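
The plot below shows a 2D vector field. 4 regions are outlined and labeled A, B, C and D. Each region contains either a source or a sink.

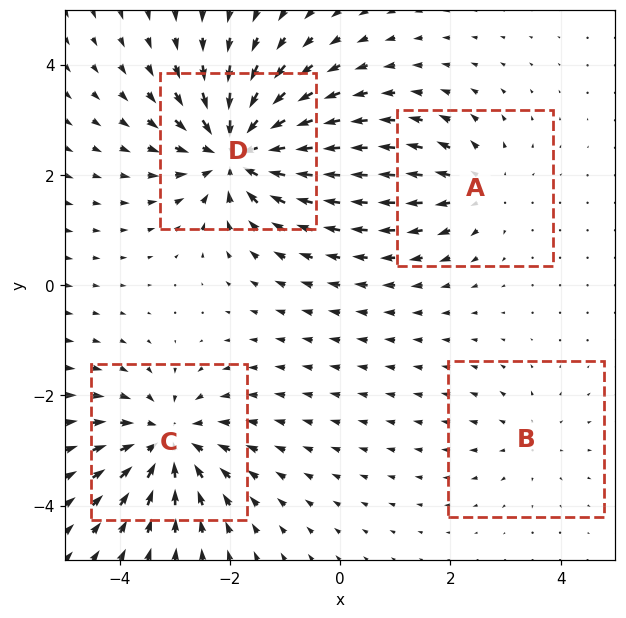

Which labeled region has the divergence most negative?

D

Divergence at each region's feature centre — A: about +4, B: about +2, C: about -5, D: about -7. Region D is most negative.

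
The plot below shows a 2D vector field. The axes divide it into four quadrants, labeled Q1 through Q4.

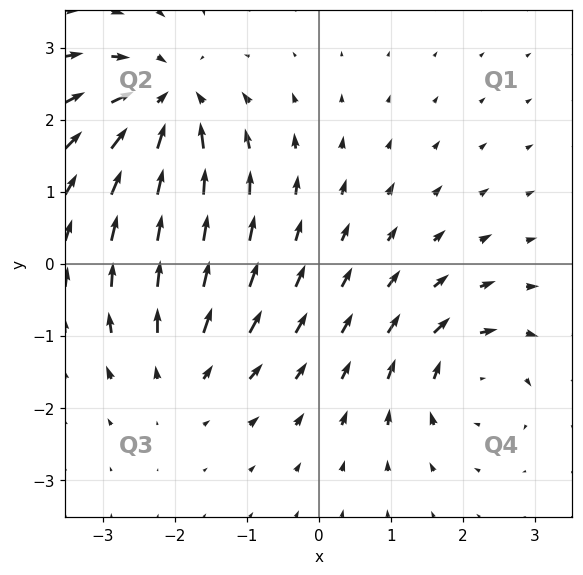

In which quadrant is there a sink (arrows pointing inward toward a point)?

Q2

The sink sits at approximately (-2.1, 2.2), which lies in quadrant Q2. The divergence there is about -5, negative as expected for a sink.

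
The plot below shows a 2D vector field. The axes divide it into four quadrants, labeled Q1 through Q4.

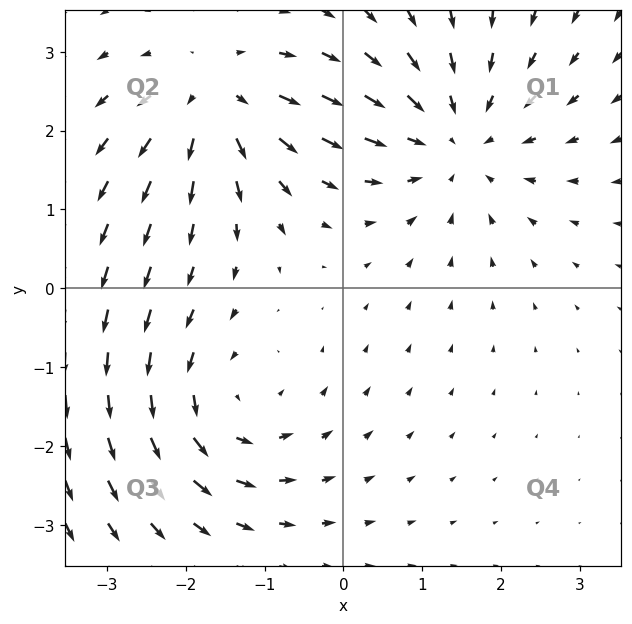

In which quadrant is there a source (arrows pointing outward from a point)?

The source sits at approximately (-1.6, 2.4), which lies in quadrant Q2. The divergence there is about +4, positive as expected for a source.

Q2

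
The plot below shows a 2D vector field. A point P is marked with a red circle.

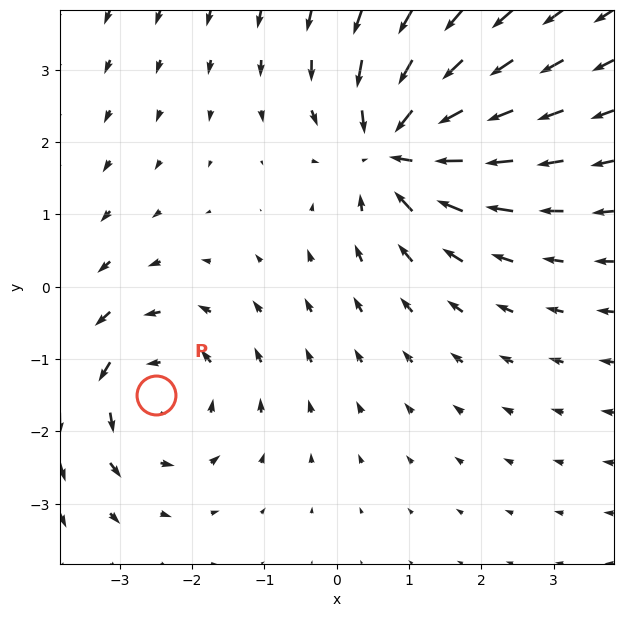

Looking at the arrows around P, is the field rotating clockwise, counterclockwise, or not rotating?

Near P at (-2.5, -1.5) the arrows circulate counterclockwise. The curl (z-component) there is about +3; positive curl means counterclockwise rotation.

counterclockwise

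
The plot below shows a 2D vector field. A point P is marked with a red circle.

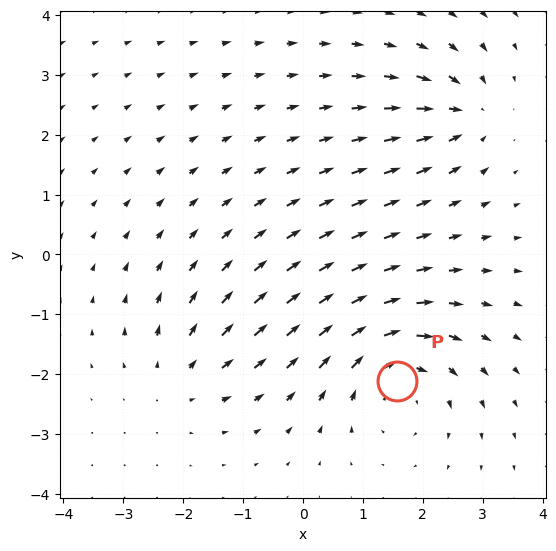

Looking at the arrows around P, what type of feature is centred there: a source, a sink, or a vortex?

At P (1.6, -2.1) the arrows circulate clockwise. Divergence ≈0, curl about -5 — near-zero divergence with nonzero curl is a vortex.

vortex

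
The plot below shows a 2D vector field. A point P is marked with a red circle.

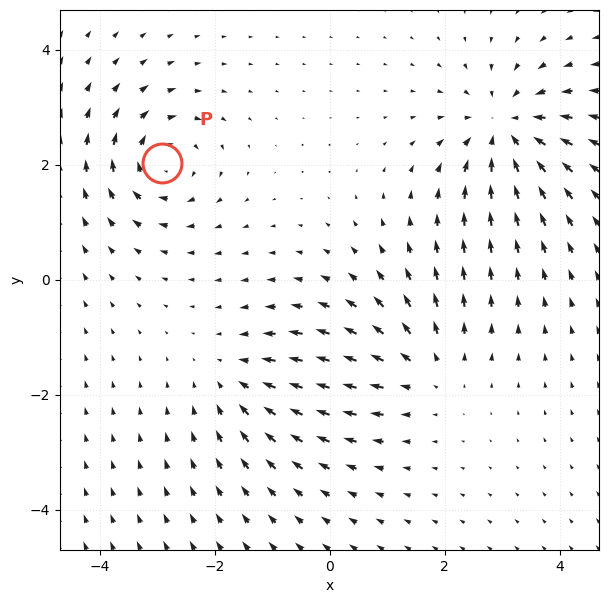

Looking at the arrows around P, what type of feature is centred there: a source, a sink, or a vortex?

vortex

At P (-2.9, 2.0) the arrows circulate clockwise. Divergence ≈0, curl about -4 — near-zero divergence with nonzero curl is a vortex.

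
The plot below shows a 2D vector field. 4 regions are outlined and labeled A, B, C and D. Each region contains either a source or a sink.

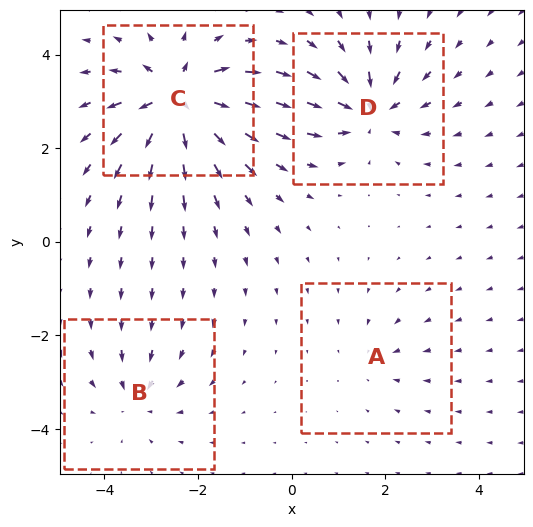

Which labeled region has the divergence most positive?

C

Divergence at each region's feature centre — A: about -2, B: about -4, C: about +8, D: about -6. Region C is most positive.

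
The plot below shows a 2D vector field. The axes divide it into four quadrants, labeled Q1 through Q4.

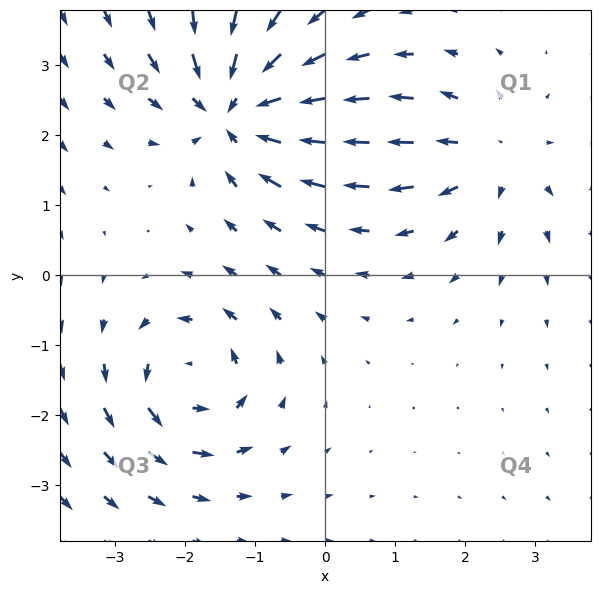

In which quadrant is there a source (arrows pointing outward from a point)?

The source sits at approximately (2.4, 1.7), which lies in quadrant Q1. The divergence there is about +3, positive as expected for a source.

Q1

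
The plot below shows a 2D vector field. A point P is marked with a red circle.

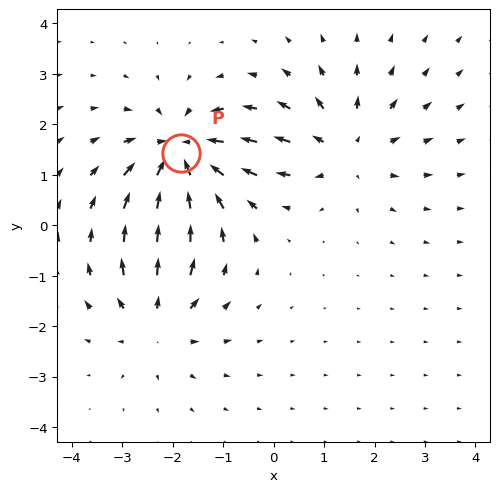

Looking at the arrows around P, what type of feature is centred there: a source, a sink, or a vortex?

At P (-1.8, 1.4) the arrows converge inward. Divergence about -6, curl ≈0 — negative divergence with near-zero curl is a sink.

sink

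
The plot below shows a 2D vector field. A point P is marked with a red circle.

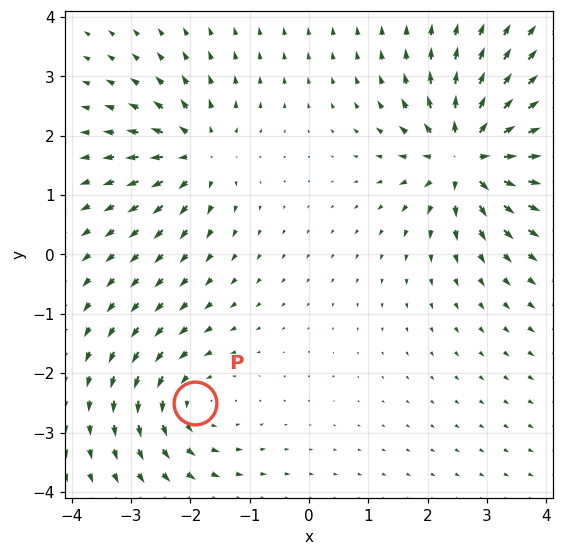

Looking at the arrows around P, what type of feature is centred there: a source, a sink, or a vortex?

vortex

At P (-1.9, -2.5) the arrows circulate counterclockwise. Divergence ≈0, curl about +3 — near-zero divergence with nonzero curl is a vortex.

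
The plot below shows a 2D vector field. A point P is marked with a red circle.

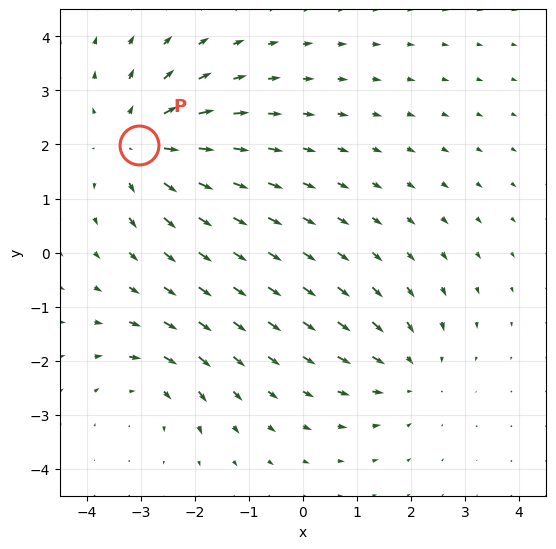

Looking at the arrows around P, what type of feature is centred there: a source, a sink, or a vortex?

source

At P (-3.0, 2.0) the arrows spread outward. Divergence about +4, curl ≈0 — positive divergence with near-zero curl is a source.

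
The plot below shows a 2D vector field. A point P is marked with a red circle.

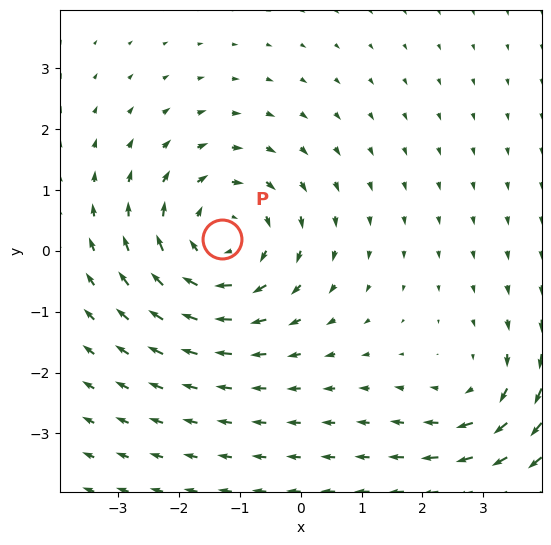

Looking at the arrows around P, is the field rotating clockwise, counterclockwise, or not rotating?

Near P at (-1.3, 0.2) the arrows circulate clockwise. The curl (z-component) there is about -4; negative curl means clockwise rotation.

clockwise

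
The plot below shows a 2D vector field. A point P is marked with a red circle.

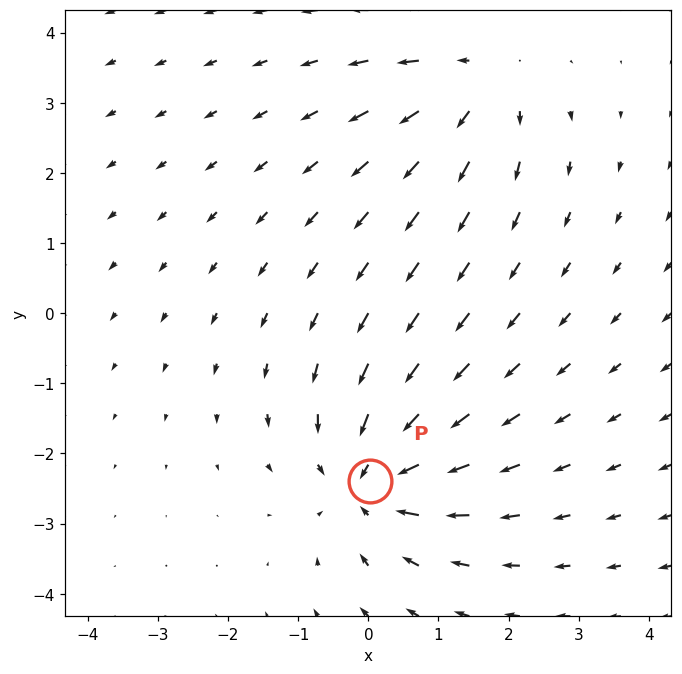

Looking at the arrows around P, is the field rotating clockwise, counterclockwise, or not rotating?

Near P at (0.0, -2.4) the arrows show no circulation. The curl there is ≈0.

not rotating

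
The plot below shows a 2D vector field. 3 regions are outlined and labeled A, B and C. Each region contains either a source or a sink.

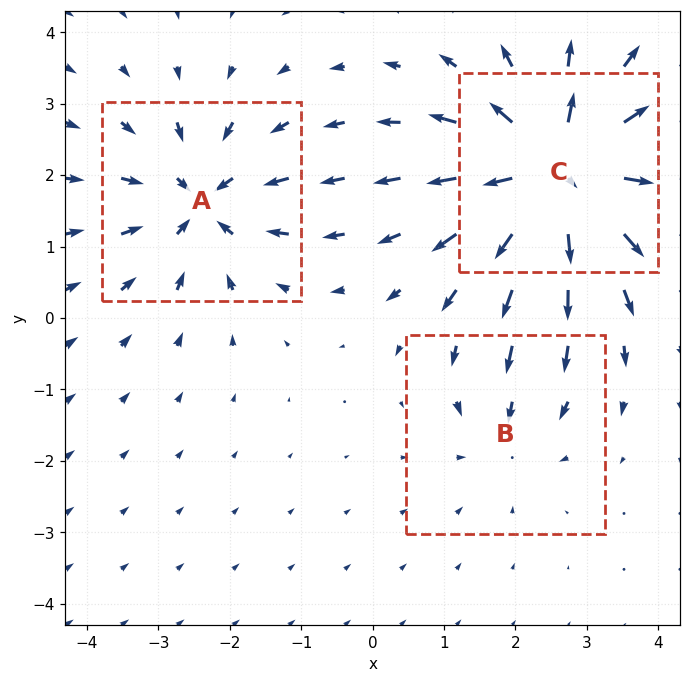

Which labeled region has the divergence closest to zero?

B

Divergence at each region's feature centre — A: about -4, B: about -2, C: about +6. Region B is closest to zero.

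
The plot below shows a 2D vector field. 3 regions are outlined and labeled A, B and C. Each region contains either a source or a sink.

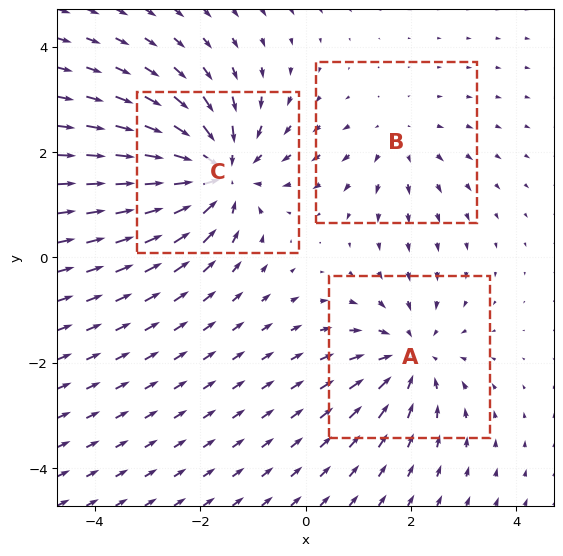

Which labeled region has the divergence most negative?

C

Divergence at each region's feature centre — A: about -3, B: about +2, C: about -5. Region C is most negative.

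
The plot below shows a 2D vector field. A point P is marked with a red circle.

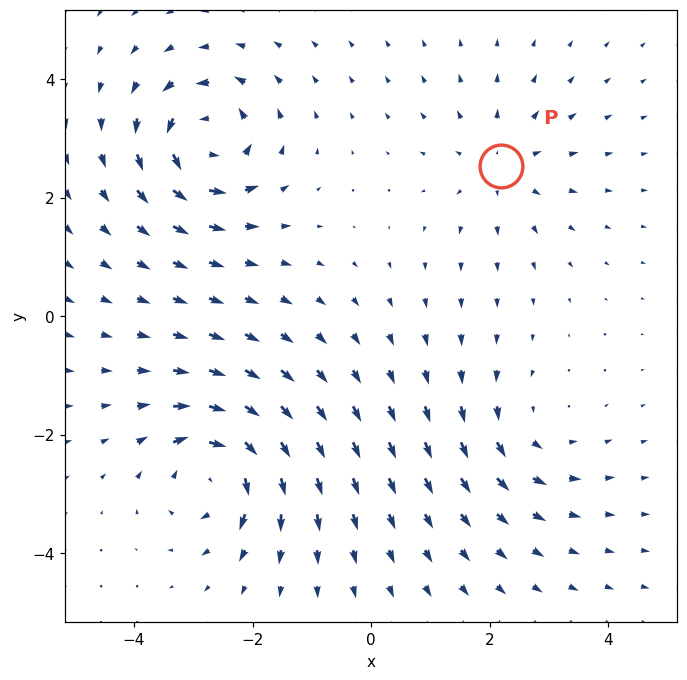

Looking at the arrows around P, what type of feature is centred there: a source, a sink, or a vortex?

source

At P (2.2, 2.5) the arrows spread outward. Divergence about +3, curl ≈0 — positive divergence with near-zero curl is a source.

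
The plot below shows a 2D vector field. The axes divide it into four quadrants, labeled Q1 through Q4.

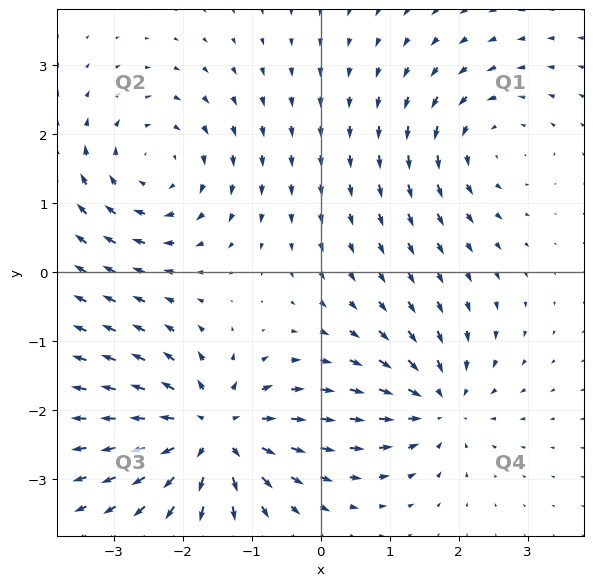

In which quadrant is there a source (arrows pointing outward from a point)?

The source sits at approximately (-1.6, -2.3), which lies in quadrant Q3. The divergence there is about +7, positive as expected for a source.

Q3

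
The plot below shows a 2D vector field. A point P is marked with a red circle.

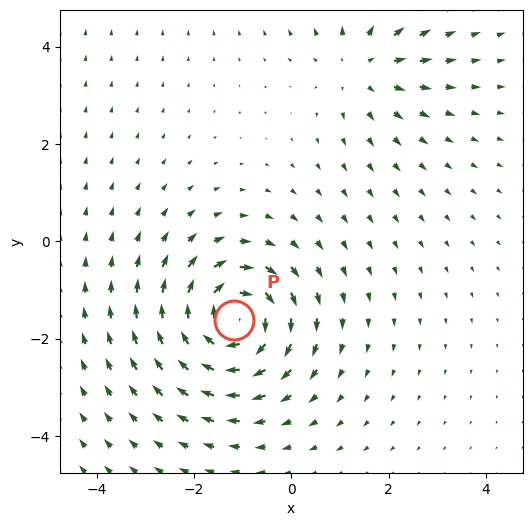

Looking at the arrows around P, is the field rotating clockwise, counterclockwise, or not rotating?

clockwise

Near P at (-1.2, -1.6) the arrows circulate clockwise. The curl (z-component) there is about -5; negative curl means clockwise rotation.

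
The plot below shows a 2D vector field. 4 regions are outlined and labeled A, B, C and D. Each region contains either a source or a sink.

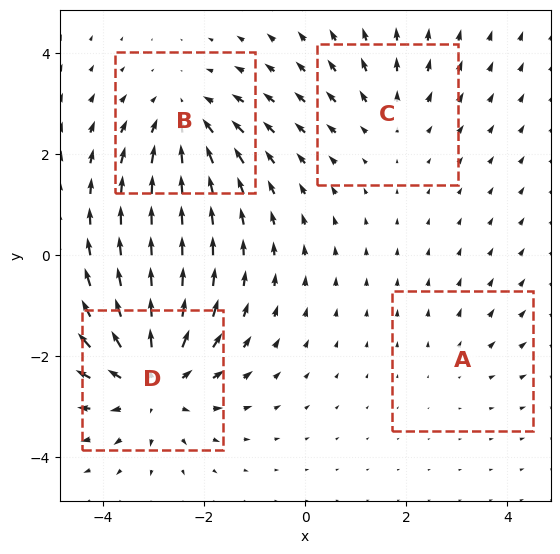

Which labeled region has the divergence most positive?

Divergence at each region's feature centre — A: about +2, B: about -4, C: about +3, D: about +6. Region D is most positive.

D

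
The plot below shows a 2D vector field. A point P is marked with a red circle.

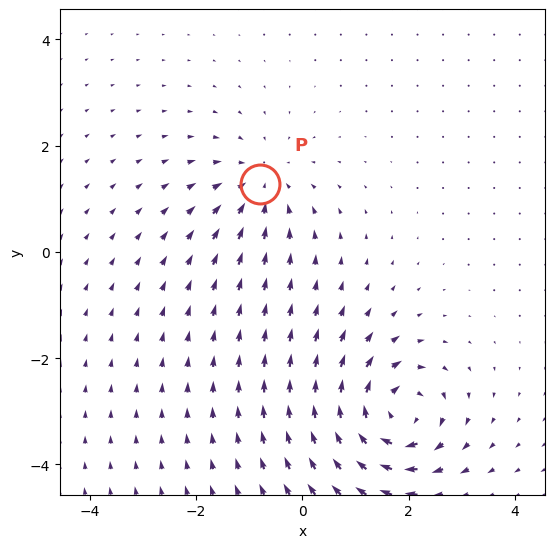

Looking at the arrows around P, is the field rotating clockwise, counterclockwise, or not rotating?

not rotating

Near P at (-0.8, 1.3) the arrows show no circulation. The curl there is ≈0.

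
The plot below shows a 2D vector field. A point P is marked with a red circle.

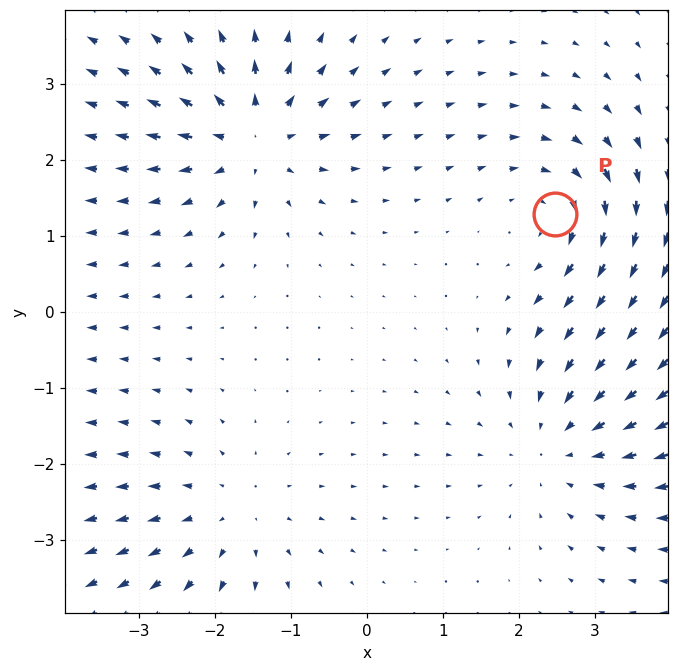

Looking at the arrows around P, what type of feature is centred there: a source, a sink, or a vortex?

vortex

At P (2.5, 1.3) the arrows circulate clockwise. Divergence ≈0, curl about -4 — near-zero divergence with nonzero curl is a vortex.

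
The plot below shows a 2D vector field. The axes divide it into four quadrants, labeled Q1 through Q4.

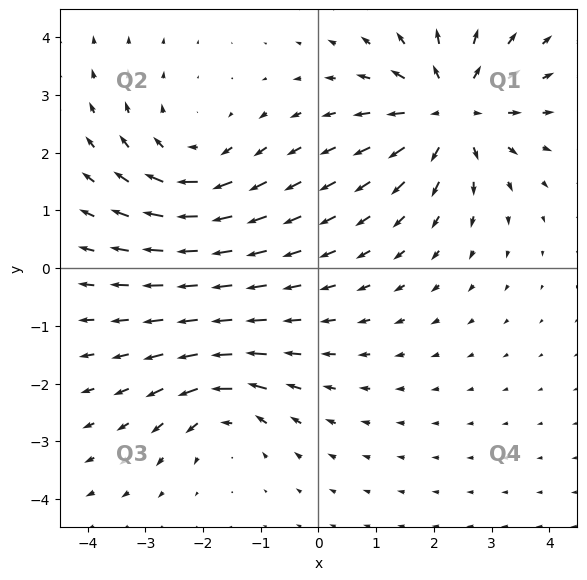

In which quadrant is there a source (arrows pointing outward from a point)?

Q1

The source sits at approximately (2.3, 2.7), which lies in quadrant Q1. The divergence there is about +5, positive as expected for a source.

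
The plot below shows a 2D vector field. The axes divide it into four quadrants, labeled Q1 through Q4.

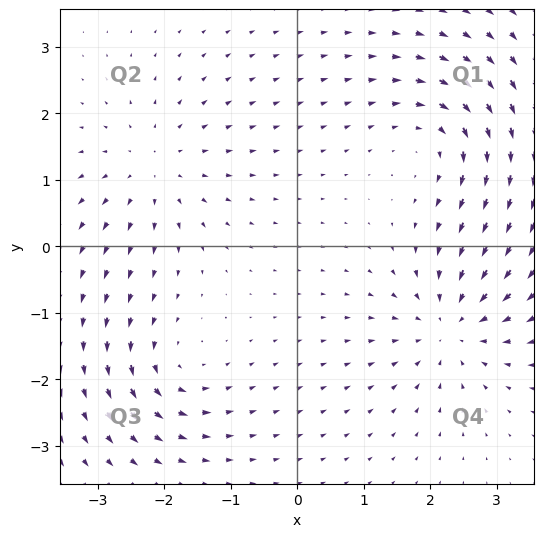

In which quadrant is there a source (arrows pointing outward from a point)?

Q2

The source sits at approximately (-2.2, 1.2), which lies in quadrant Q2. The divergence there is about +3, positive as expected for a source.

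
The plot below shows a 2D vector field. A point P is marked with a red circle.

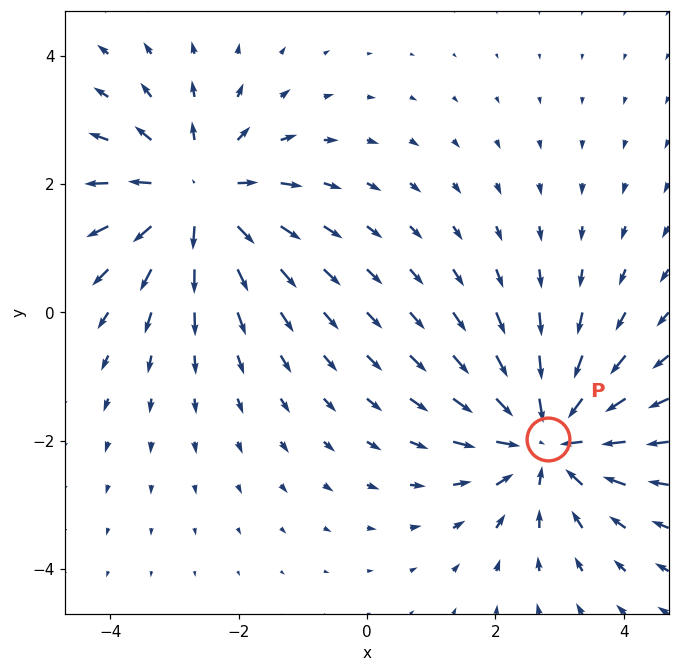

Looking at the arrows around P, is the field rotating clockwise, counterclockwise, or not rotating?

Near P at (2.8, -2.0) the arrows show no circulation. The curl there is ≈0.

not rotating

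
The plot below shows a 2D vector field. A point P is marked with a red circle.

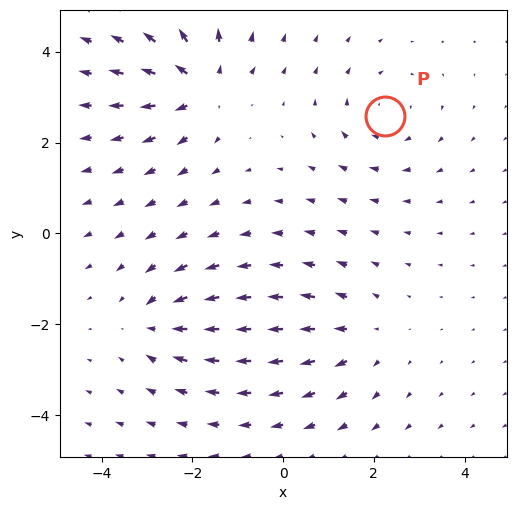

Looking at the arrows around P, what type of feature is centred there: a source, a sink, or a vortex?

vortex

At P (2.2, 2.6) the arrows circulate clockwise. Divergence ≈0, curl about -3 — near-zero divergence with nonzero curl is a vortex.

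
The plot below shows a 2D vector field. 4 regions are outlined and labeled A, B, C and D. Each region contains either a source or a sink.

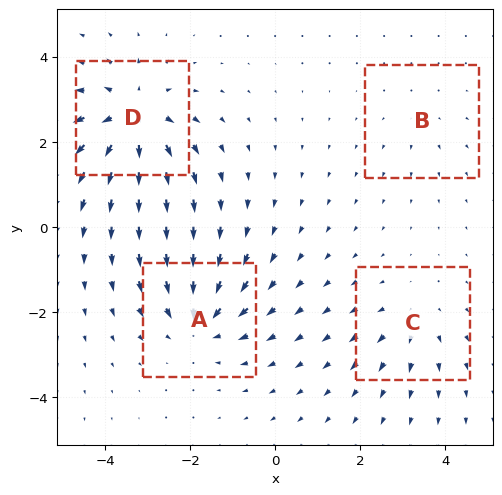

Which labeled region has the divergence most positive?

Divergence at each region's feature centre — A: about -5, B: about +2, C: about +3, D: about +7. Region D is most positive.

D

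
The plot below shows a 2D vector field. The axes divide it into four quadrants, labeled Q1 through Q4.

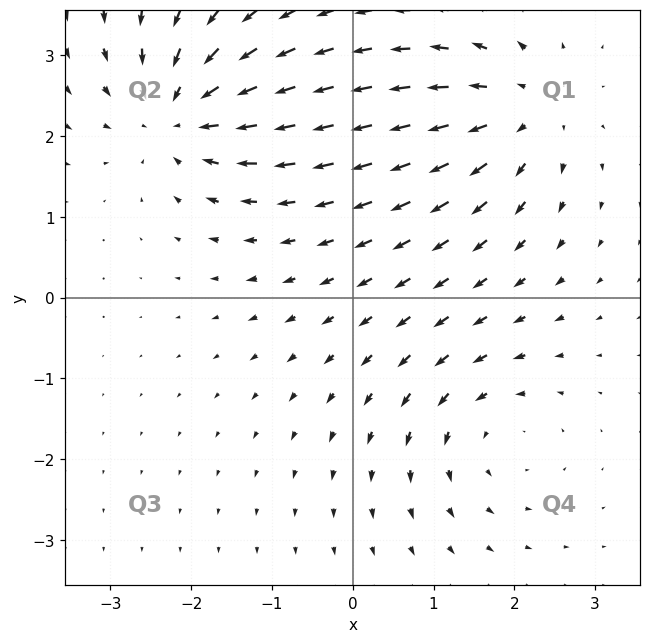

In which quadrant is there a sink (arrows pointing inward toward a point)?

Q2

The sink sits at approximately (-2.1, 2.3), which lies in quadrant Q2. The divergence there is about -7, negative as expected for a sink.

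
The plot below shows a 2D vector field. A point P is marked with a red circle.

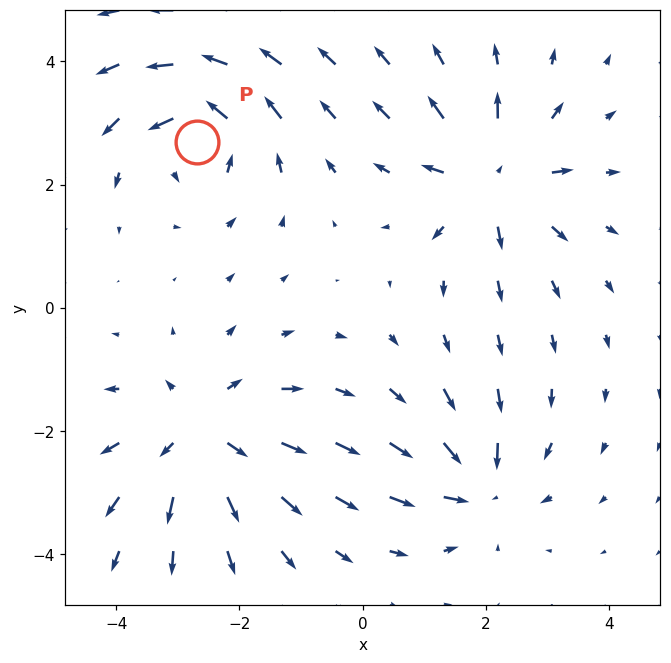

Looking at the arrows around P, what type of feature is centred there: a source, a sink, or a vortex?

vortex

At P (-2.7, 2.7) the arrows circulate counterclockwise. Divergence ≈0, curl about +5 — near-zero divergence with nonzero curl is a vortex.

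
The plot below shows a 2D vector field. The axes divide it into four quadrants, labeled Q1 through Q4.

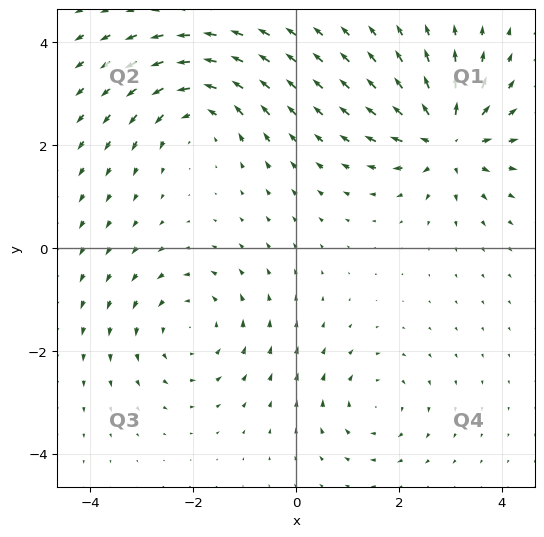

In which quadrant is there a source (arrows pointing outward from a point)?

Q1

The source sits at approximately (3.0, 2.1), which lies in quadrant Q1. The divergence there is about +6, positive as expected for a source.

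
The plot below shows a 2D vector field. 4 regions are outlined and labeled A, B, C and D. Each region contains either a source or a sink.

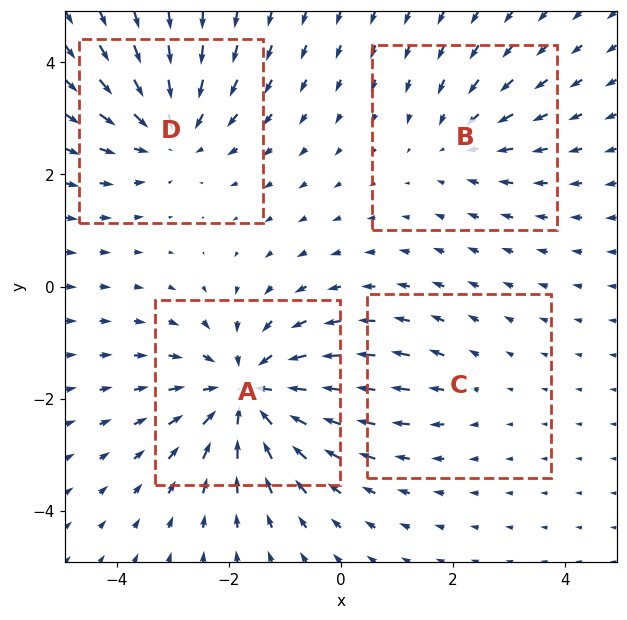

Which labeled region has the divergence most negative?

Divergence at each region's feature centre — A: about -6, B: about -3, C: about +2, D: about -5. Region A is most negative.

A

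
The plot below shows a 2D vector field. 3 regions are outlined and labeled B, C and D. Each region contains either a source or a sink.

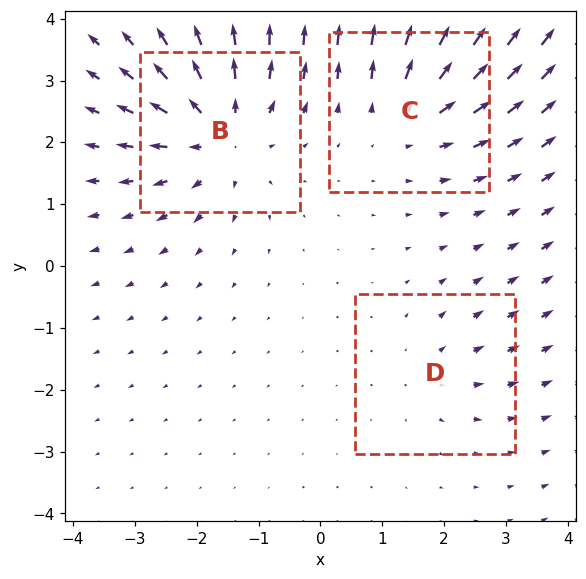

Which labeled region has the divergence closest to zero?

D

Divergence at each region's feature centre — B: about +5, C: about +3, D: about +2. Region D is closest to zero.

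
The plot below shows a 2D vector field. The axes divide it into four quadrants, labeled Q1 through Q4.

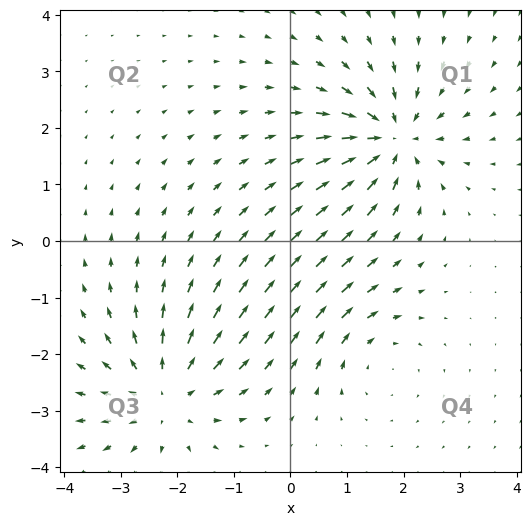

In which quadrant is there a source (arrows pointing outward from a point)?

Q3

The source sits at approximately (-2.2, -2.7), which lies in quadrant Q3. The divergence there is about +4, positive as expected for a source.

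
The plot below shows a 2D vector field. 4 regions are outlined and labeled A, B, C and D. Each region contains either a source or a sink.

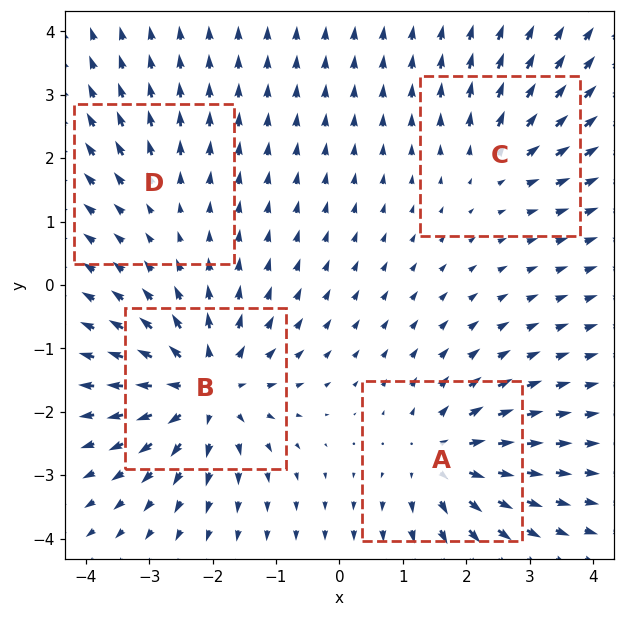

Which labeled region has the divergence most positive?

Divergence at each region's feature centre — A: about +6, B: about +7, C: about +4, D: about +2. Region B is most positive.

B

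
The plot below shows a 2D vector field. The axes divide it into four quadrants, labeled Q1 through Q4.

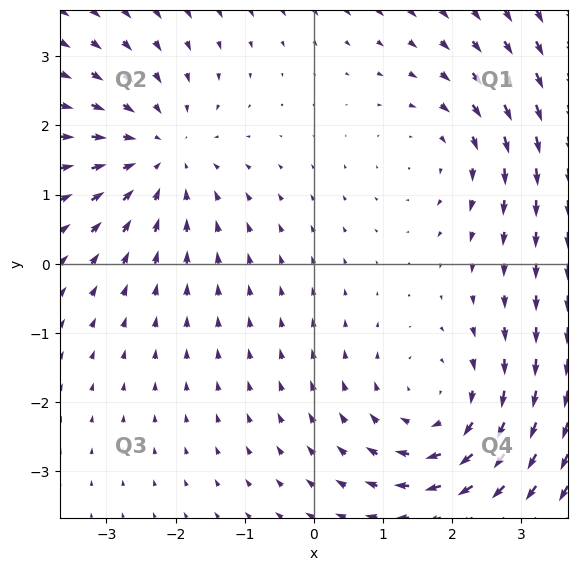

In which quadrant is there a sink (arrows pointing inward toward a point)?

Q2

The sink sits at approximately (-2.2, 1.6), which lies in quadrant Q2. The divergence there is about -3, negative as expected for a sink.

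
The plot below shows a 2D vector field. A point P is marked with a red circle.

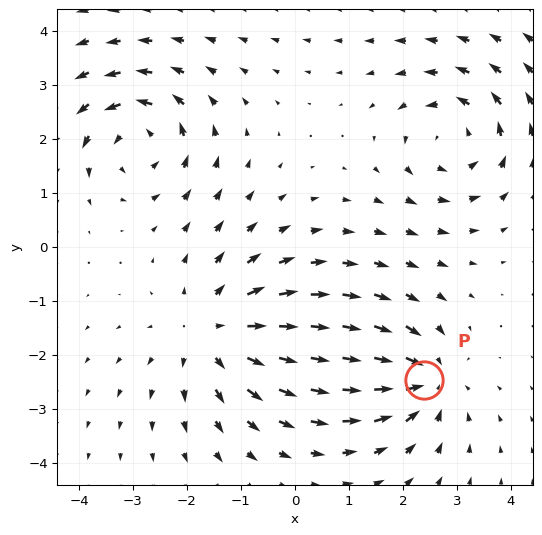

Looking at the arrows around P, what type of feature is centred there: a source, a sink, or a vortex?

sink

At P (2.4, -2.5) the arrows converge inward. Divergence about -4, curl ≈0 — negative divergence with near-zero curl is a sink.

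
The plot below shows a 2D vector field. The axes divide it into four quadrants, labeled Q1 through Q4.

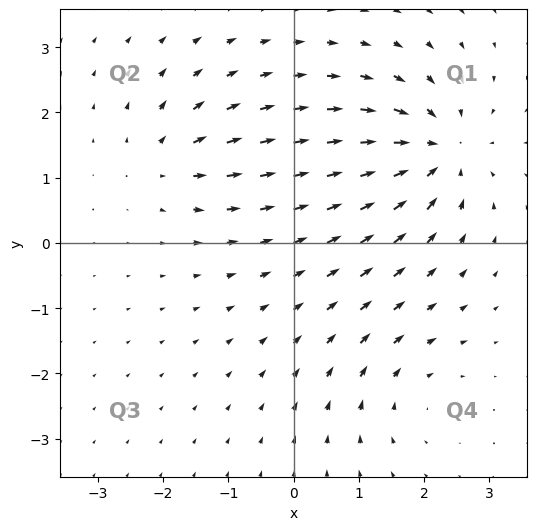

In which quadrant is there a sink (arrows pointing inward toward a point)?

Q1

The sink sits at approximately (2.2, 1.4), which lies in quadrant Q1. The divergence there is about -6, negative as expected for a sink.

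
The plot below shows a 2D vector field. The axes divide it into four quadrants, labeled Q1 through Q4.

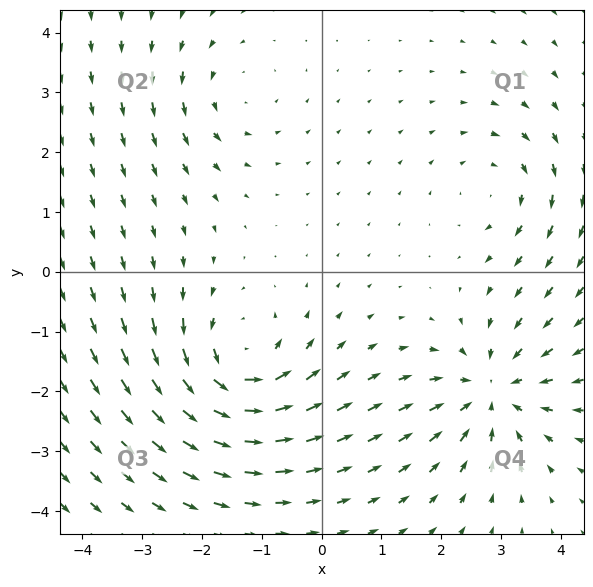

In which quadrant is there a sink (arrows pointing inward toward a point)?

Q4

The sink sits at approximately (2.8, -2.0), which lies in quadrant Q4. The divergence there is about -5, negative as expected for a sink.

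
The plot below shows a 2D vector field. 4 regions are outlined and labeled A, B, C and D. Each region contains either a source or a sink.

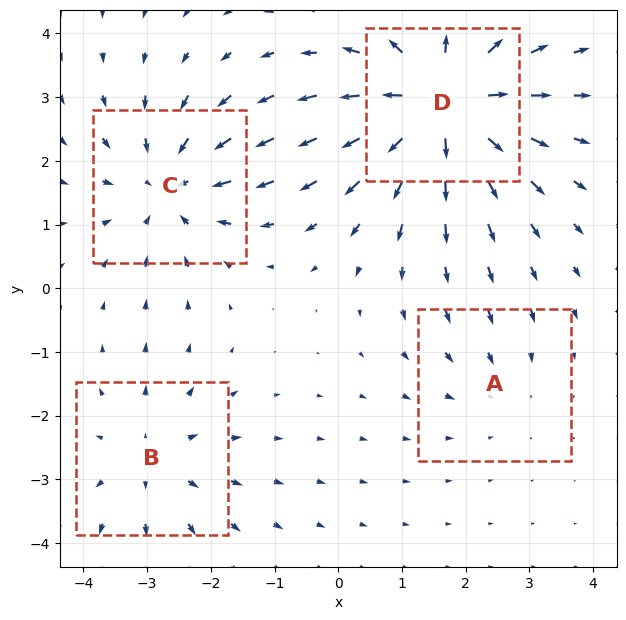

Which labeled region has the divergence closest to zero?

Divergence at each region's feature centre — A: about -2, B: about +3, C: about -4, D: about +7. Region A is closest to zero.

A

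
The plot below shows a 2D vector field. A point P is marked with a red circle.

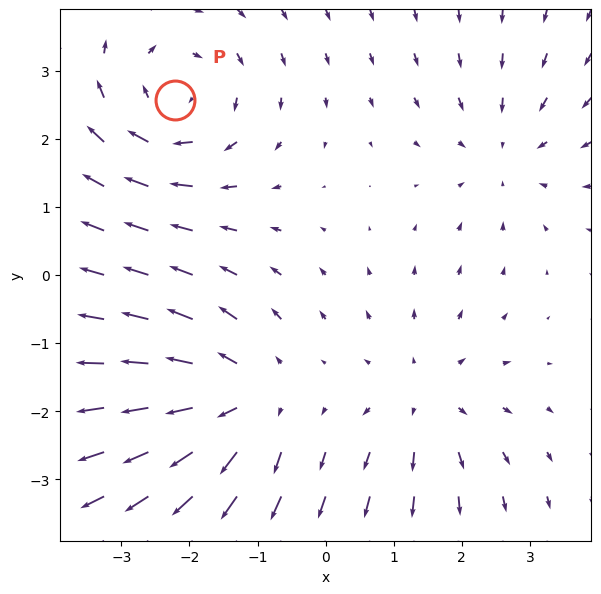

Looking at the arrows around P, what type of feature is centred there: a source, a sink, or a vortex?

vortex

At P (-2.2, 2.6) the arrows circulate clockwise. Divergence ≈0, curl about -4 — near-zero divergence with nonzero curl is a vortex.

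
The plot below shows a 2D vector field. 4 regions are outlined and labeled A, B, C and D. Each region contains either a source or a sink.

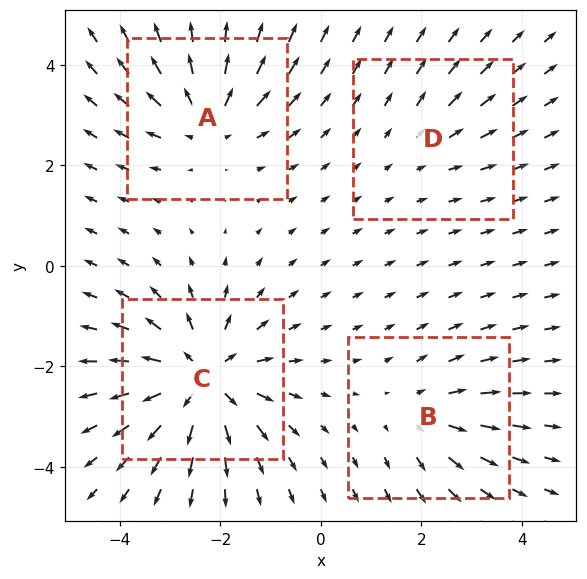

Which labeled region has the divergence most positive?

Divergence at each region's feature centre — A: about +5, B: about +4, C: about +8, D: about +2. Region C is most positive.

C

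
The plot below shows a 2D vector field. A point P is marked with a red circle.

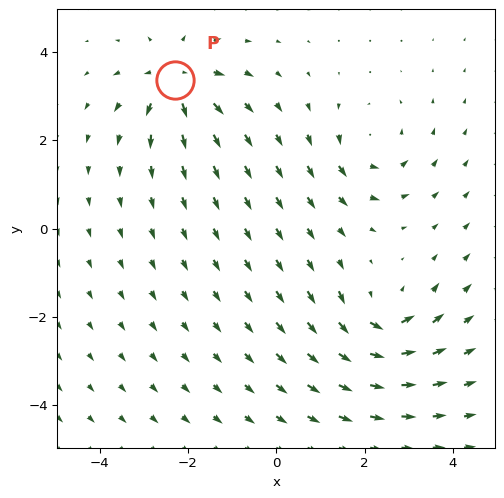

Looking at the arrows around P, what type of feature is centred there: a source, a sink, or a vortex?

At P (-2.3, 3.4) the arrows spread outward. Divergence about +6, curl ≈0 — positive divergence with near-zero curl is a source.

source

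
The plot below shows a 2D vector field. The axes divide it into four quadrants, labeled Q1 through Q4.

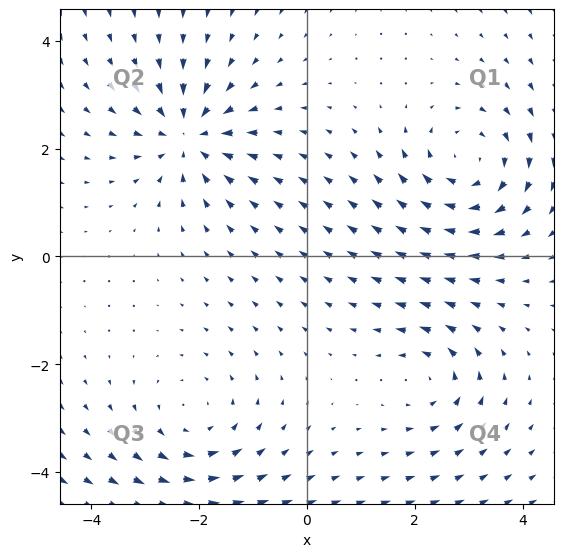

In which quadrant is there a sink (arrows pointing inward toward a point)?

Q2

The sink sits at approximately (-2.2, 2.2), which lies in quadrant Q2. The divergence there is about -5, negative as expected for a sink.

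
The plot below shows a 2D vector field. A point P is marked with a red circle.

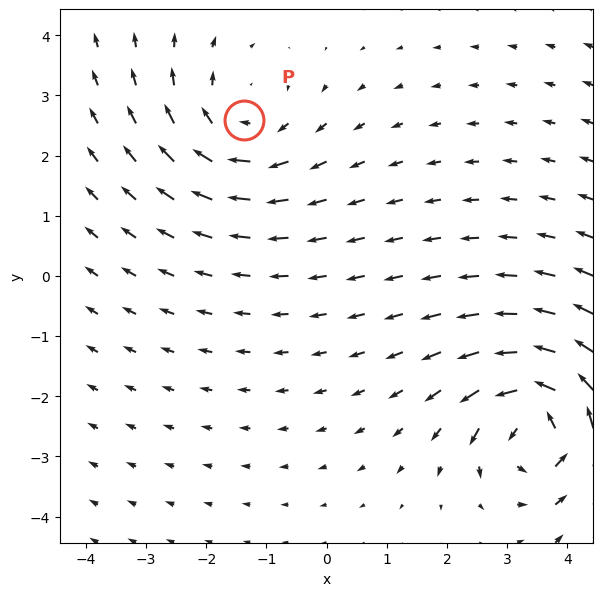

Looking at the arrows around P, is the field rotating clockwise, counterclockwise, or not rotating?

Near P at (-1.4, 2.6) the arrows circulate clockwise. The curl (z-component) there is about -3; negative curl means clockwise rotation.

clockwise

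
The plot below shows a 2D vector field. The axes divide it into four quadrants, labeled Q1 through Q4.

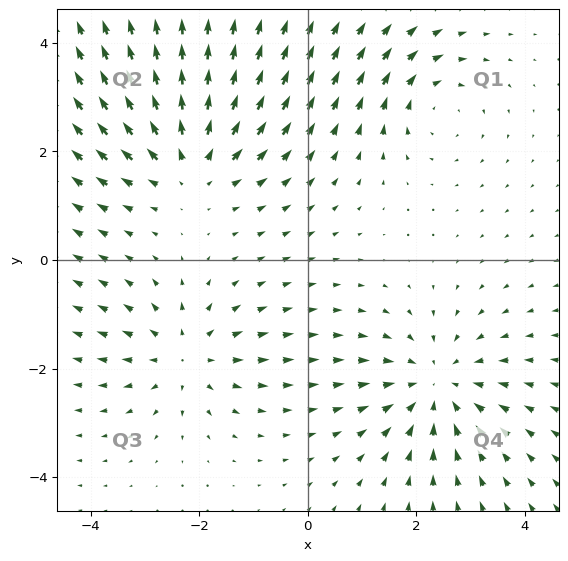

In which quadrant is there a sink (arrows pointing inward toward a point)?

The sink sits at approximately (2.4, -2.3), which lies in quadrant Q4. The divergence there is about -4, negative as expected for a sink.

Q4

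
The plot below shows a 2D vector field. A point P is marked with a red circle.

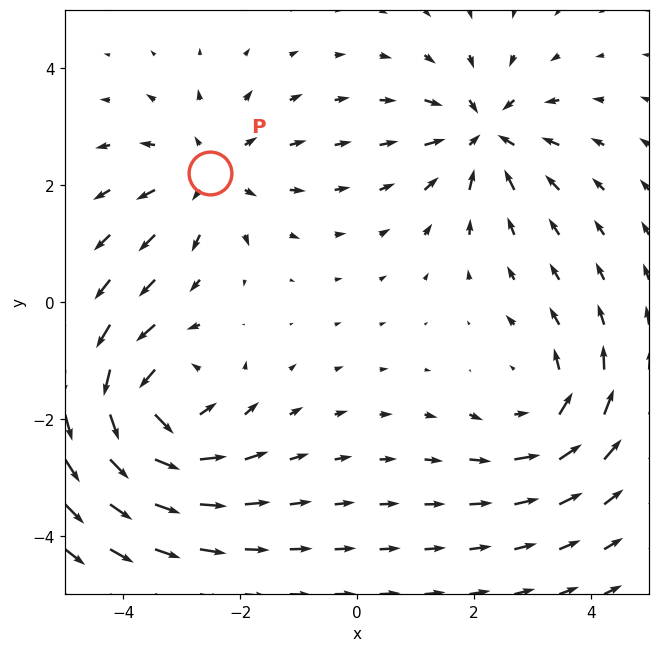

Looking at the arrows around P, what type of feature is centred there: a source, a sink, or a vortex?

source

At P (-2.5, 2.2) the arrows spread outward. Divergence about +3, curl ≈0 — positive divergence with near-zero curl is a source.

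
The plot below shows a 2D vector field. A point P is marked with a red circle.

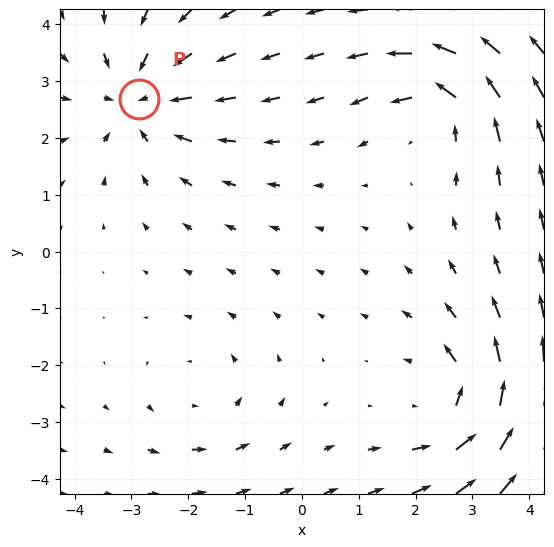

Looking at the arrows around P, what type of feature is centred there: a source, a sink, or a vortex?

sink

At P (-2.9, 2.7) the arrows converge inward. Divergence about -4, curl ≈0 — negative divergence with near-zero curl is a sink.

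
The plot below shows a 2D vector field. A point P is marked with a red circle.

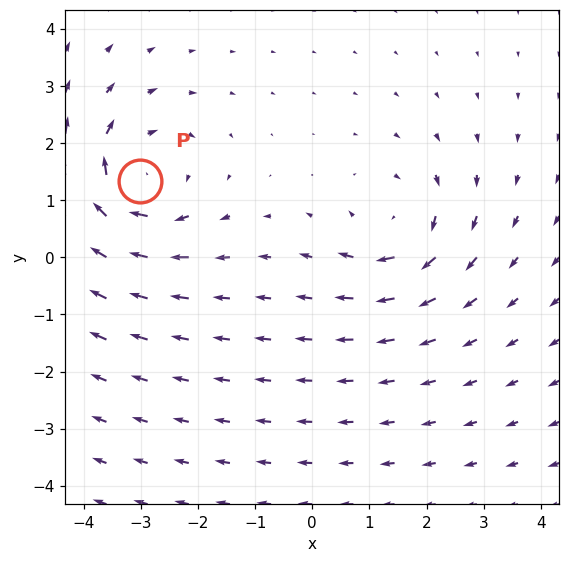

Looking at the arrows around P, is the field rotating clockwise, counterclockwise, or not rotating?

clockwise

Near P at (-3.0, 1.3) the arrows circulate clockwise. The curl (z-component) there is about -4; negative curl means clockwise rotation.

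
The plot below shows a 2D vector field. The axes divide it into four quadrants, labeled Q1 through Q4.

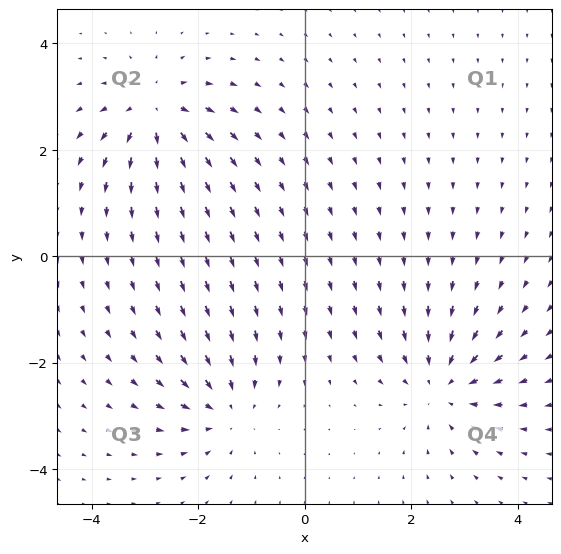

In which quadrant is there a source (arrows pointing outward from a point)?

The source sits at approximately (-2.8, 2.7), which lies in quadrant Q2. The divergence there is about +6, positive as expected for a source.

Q2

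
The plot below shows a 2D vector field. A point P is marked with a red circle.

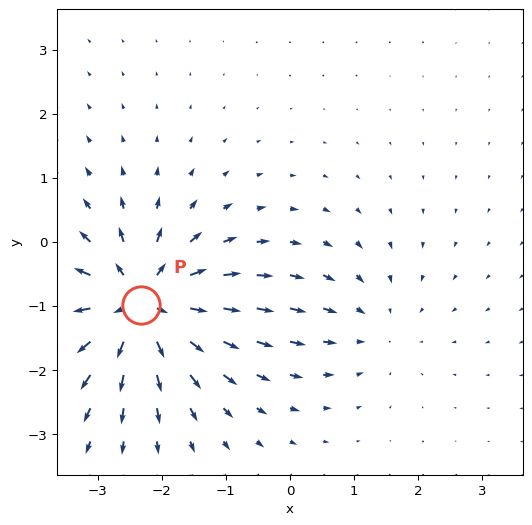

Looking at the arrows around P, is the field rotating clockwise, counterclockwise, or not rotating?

not rotating

Near P at (-2.3, -1.0) the arrows show no circulation. The curl there is ≈0.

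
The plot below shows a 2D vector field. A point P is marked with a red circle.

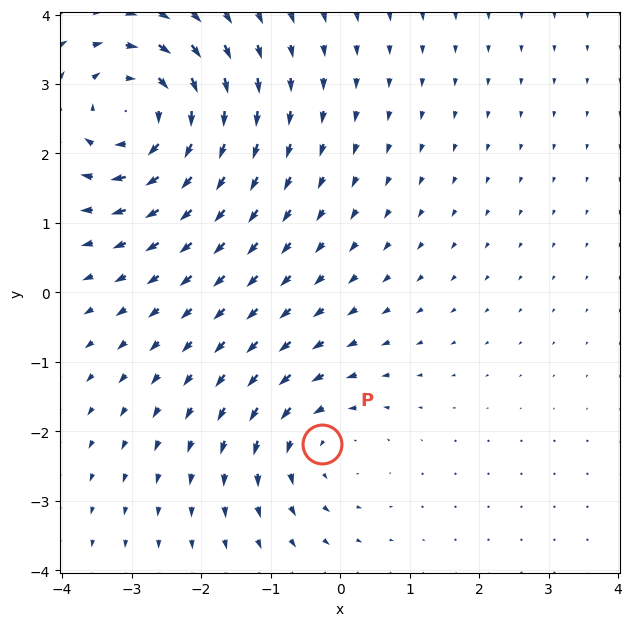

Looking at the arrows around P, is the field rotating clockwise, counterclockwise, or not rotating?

counterclockwise

Near P at (-0.3, -2.2) the arrows circulate counterclockwise. The curl (z-component) there is about +3; positive curl means counterclockwise rotation.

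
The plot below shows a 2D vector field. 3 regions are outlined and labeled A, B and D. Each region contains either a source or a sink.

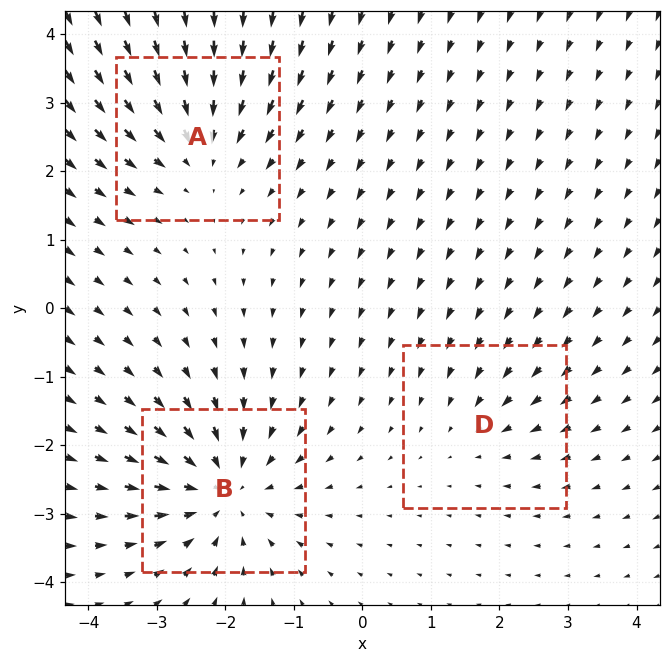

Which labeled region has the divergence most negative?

Divergence at each region's feature centre — A: about -3, B: about -4, D: about -2. Region B is most negative.

B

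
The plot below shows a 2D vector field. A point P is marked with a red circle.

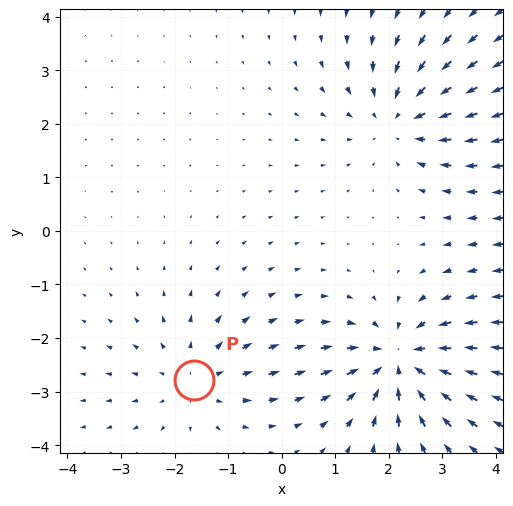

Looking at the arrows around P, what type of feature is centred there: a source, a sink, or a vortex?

source

At P (-1.6, -2.8) the arrows spread outward. Divergence about +3, curl ≈0 — positive divergence with near-zero curl is a source.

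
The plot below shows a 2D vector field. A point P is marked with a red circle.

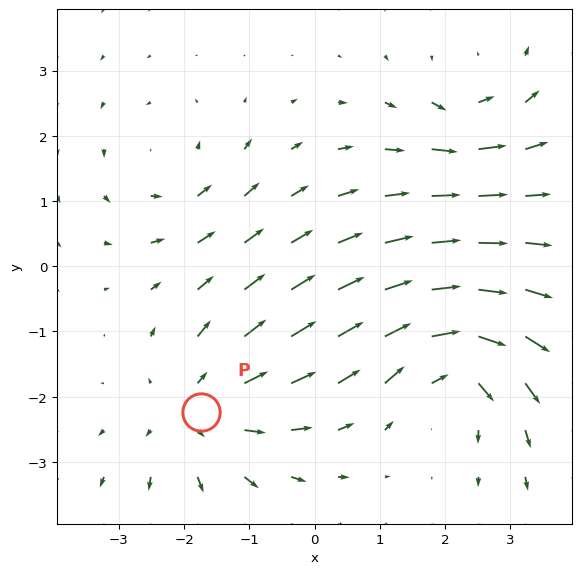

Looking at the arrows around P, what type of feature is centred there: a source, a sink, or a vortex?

source

At P (-1.7, -2.2) the arrows spread outward. Divergence about +4, curl ≈0 — positive divergence with near-zero curl is a source.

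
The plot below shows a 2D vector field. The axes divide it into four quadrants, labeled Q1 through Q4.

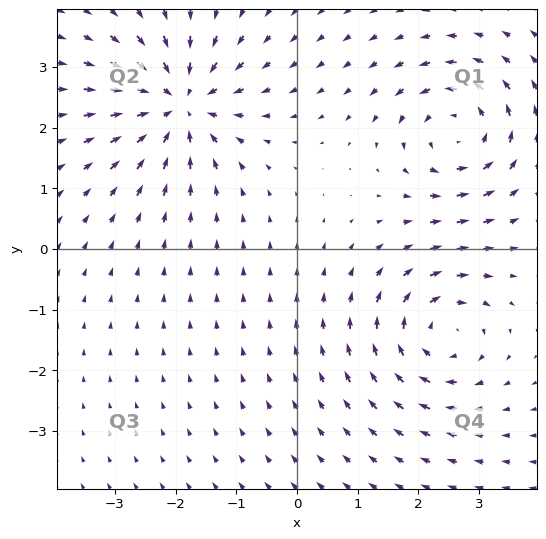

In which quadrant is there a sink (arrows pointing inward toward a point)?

Q2

The sink sits at approximately (-1.9, 2.4), which lies in quadrant Q2. The divergence there is about -6, negative as expected for a sink.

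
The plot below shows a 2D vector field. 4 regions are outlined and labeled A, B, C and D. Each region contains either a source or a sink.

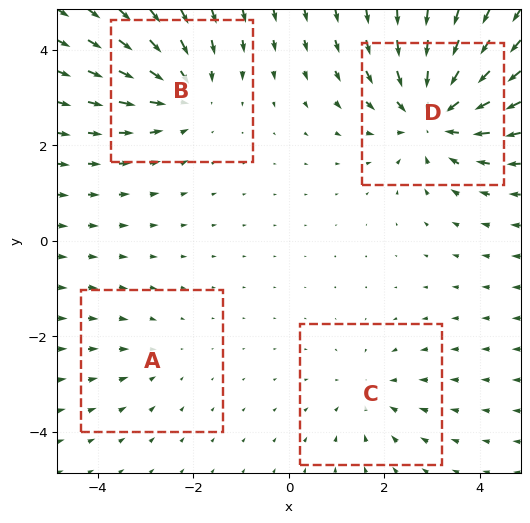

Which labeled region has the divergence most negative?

Divergence at each region's feature centre — A: about -2, B: about -4, C: about -3, D: about -7. Region D is most negative.

D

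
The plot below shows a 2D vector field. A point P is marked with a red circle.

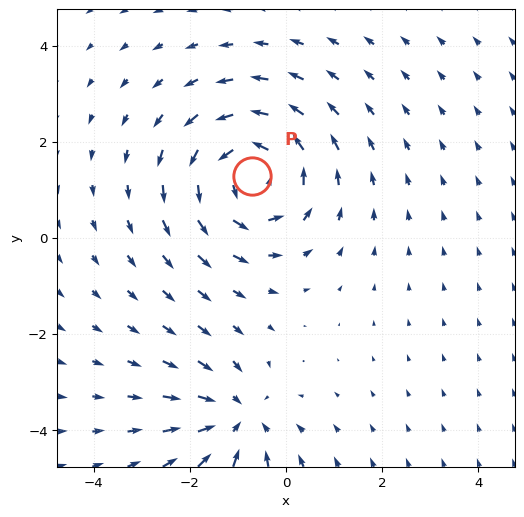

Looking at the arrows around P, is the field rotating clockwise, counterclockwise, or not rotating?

counterclockwise

Near P at (-0.7, 1.3) the arrows circulate counterclockwise. The curl (z-component) there is about +4; positive curl means counterclockwise rotation.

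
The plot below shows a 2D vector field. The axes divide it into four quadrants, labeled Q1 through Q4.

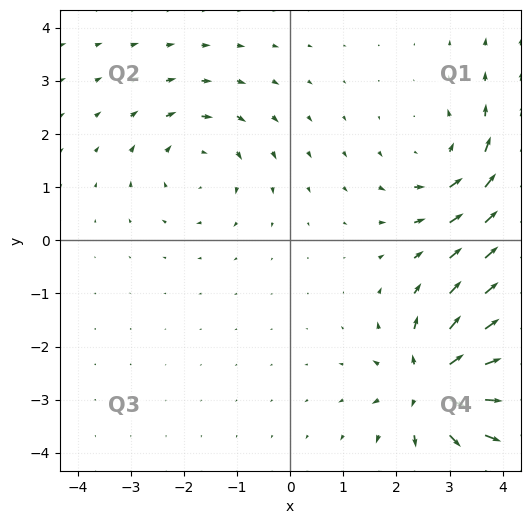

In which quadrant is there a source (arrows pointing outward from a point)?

The source sits at approximately (2.7, -2.7), which lies in quadrant Q4. The divergence there is about +7, positive as expected for a source.

Q4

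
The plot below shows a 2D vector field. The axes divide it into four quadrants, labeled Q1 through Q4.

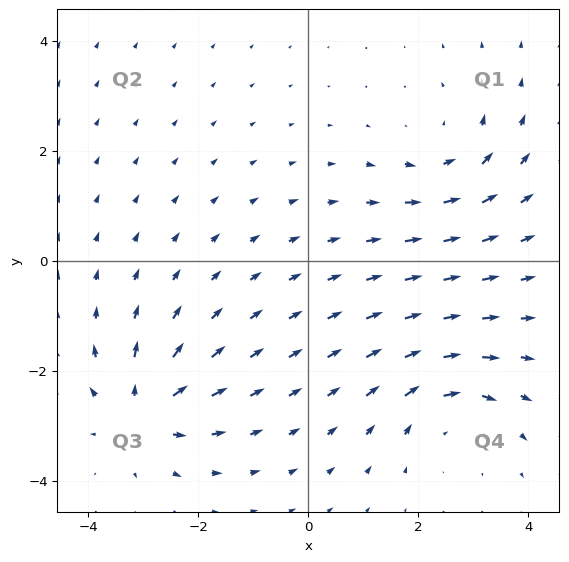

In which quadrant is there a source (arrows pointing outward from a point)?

Q3

The source sits at approximately (-3.0, -2.7), which lies in quadrant Q3. The divergence there is about +6, positive as expected for a source.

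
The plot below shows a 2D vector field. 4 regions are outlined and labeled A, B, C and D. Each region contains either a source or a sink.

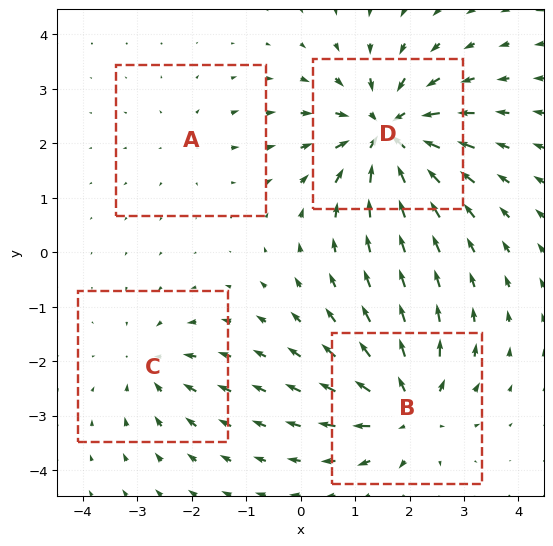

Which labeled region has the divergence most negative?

Divergence at each region's feature centre — A: about +2, B: about +6, C: about -4, D: about -8. Region D is most negative.

D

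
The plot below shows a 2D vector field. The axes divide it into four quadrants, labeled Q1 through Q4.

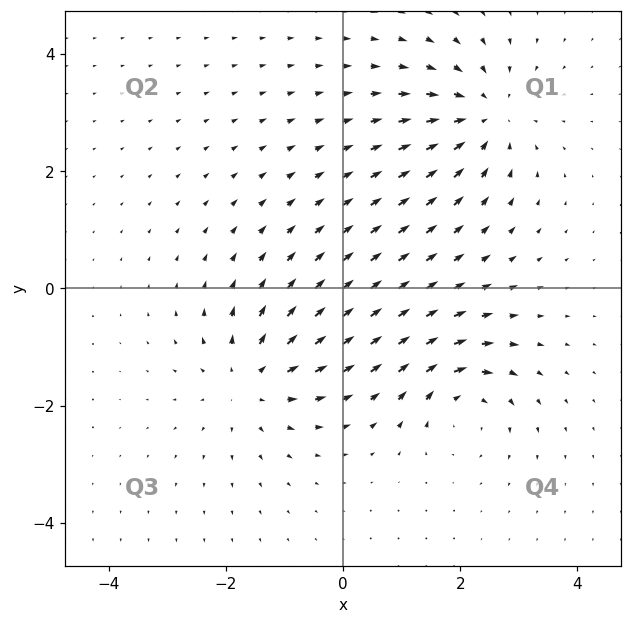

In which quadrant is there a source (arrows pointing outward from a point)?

The source sits at approximately (-1.6, -1.6), which lies in quadrant Q3. The divergence there is about +4, positive as expected for a source.

Q3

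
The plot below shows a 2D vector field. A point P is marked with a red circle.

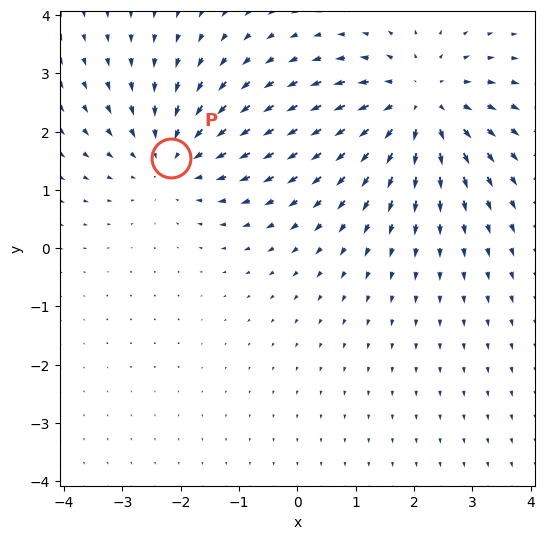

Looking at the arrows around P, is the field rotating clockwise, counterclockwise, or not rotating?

Near P at (-2.2, 1.5) the arrows show no circulation. The curl there is ≈0.

not rotating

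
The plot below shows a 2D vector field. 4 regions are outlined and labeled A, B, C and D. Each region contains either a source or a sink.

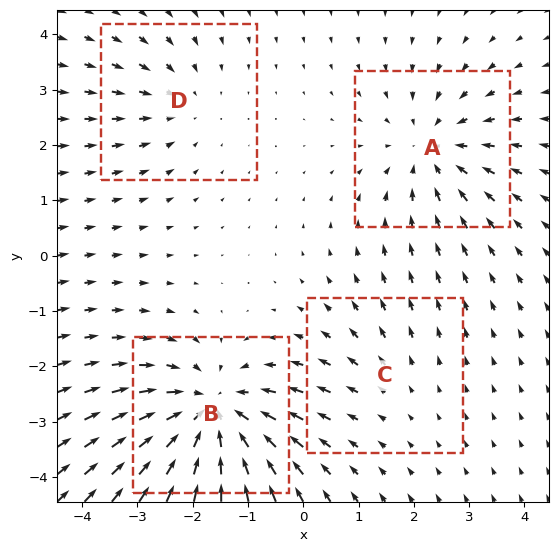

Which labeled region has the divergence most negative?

B

Divergence at each region's feature centre — A: about -4, B: about -6, C: about +2, D: about -3. Region B is most negative.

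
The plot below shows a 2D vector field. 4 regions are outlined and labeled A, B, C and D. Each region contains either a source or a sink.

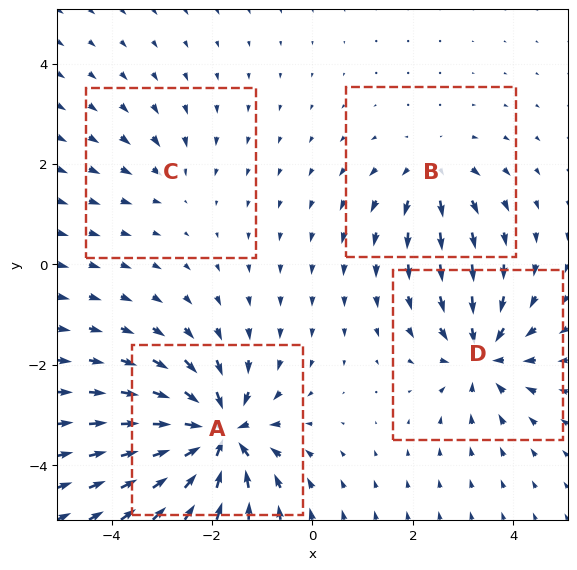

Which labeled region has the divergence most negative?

A

Divergence at each region's feature centre — A: about -9, B: about +4, C: about -2, D: about -6. Region A is most negative.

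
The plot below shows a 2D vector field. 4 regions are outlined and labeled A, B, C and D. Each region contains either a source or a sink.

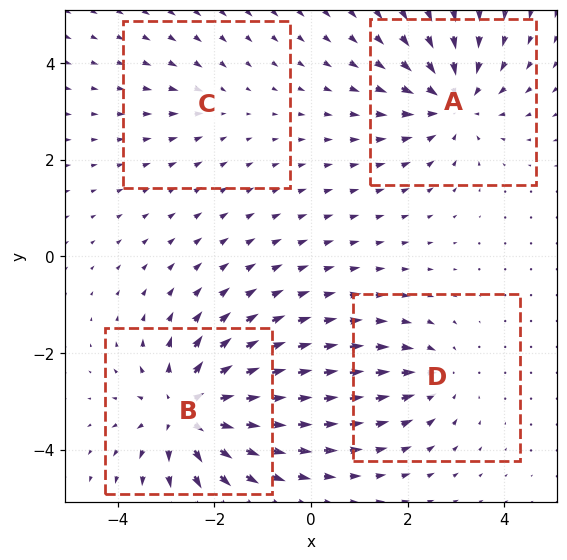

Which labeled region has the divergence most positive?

Divergence at each region's feature centre — A: about -5, B: about +6, C: about -2, D: about -3. Region B is most positive.

B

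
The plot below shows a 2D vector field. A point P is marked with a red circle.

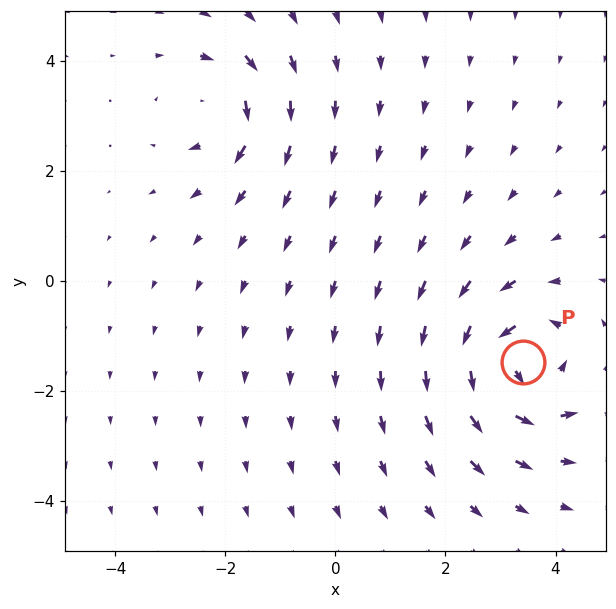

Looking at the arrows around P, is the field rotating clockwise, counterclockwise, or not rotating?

Near P at (3.4, -1.5) the arrows circulate counterclockwise. The curl (z-component) there is about +6; positive curl means counterclockwise rotation.

counterclockwise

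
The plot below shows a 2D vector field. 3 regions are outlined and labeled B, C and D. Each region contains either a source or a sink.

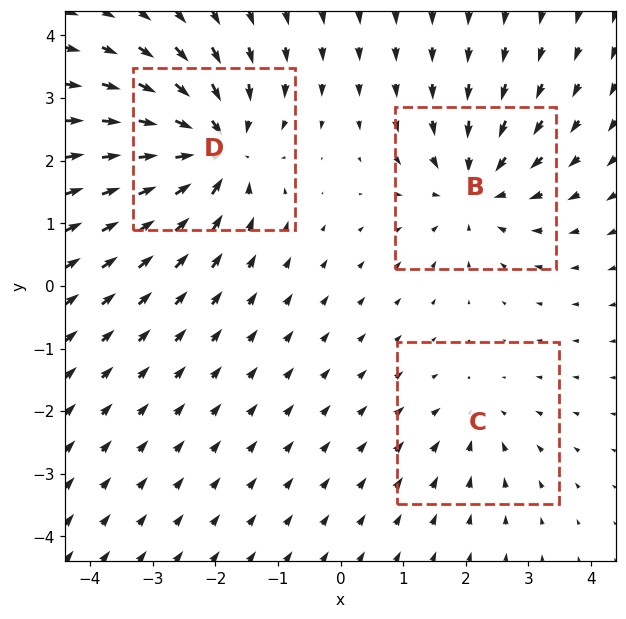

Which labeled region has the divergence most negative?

D

Divergence at each region's feature centre — B: about -4, C: about -2, D: about -5. Region D is most negative.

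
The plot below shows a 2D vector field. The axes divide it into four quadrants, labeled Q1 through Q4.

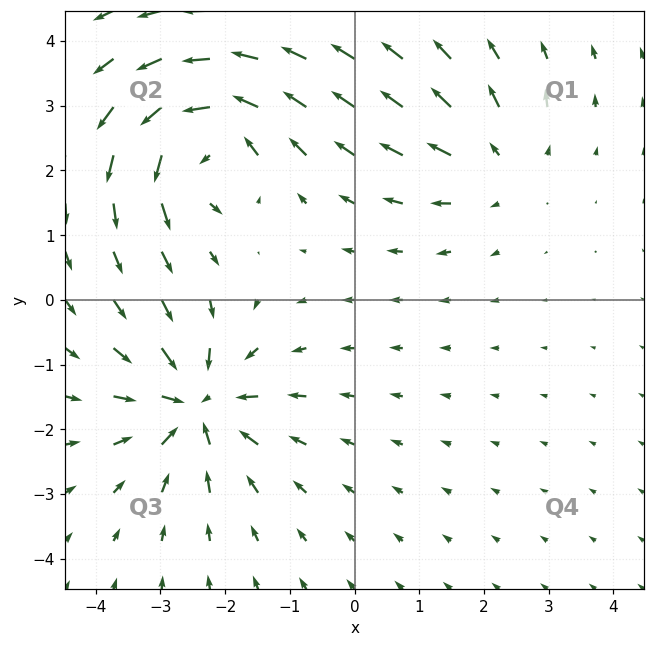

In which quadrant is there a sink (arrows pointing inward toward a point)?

The sink sits at approximately (-2.4, -1.6), which lies in quadrant Q3. The divergence there is about -5, negative as expected for a sink.

Q3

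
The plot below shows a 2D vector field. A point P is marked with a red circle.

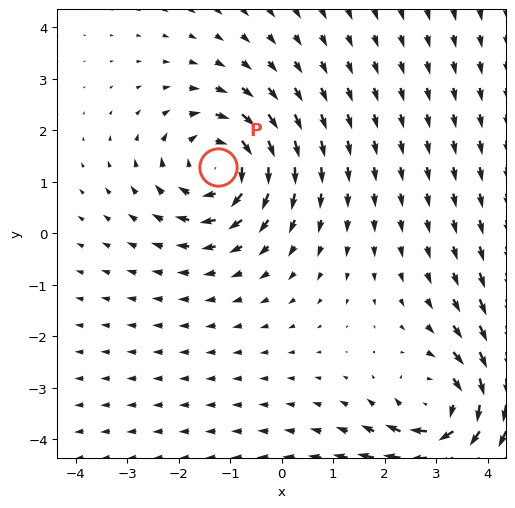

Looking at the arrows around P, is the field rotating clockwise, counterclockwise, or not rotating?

clockwise

Near P at (-1.2, 1.3) the arrows circulate clockwise. The curl (z-component) there is about -4; negative curl means clockwise rotation.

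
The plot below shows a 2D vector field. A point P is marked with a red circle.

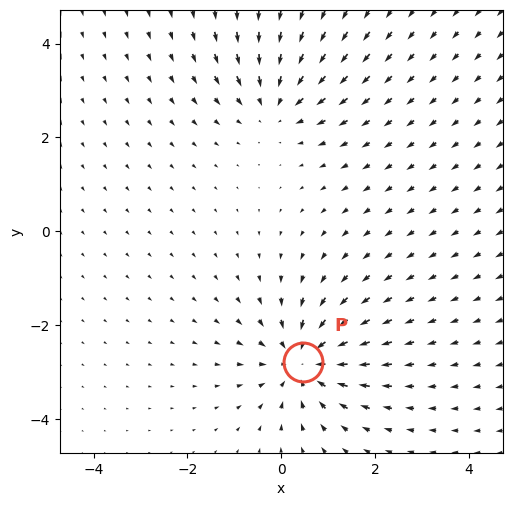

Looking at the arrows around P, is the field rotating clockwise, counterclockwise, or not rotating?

Near P at (0.5, -2.8) the arrows show no circulation. The curl there is ≈0.

not rotating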